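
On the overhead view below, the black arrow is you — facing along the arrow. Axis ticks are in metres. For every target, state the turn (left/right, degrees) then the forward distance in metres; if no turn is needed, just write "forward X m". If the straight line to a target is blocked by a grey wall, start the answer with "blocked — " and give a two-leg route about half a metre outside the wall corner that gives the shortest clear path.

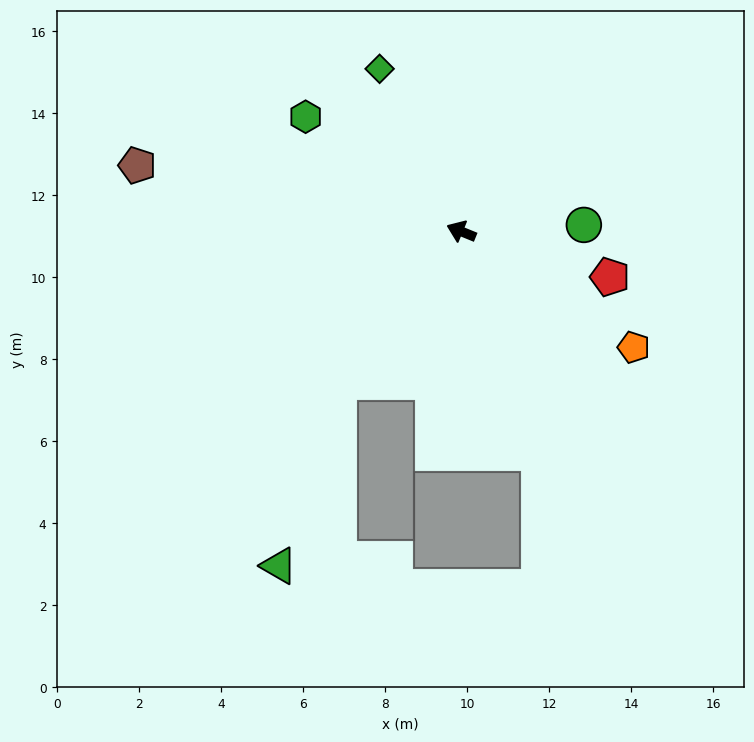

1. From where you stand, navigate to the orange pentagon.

turn left 168°, forward 5.1 m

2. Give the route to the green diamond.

turn right 41°, forward 4.4 m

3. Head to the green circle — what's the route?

turn right 155°, forward 3.0 m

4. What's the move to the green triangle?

blocked — turn left 73°, forward 4.7 m, then turn left 21°, forward 4.7 m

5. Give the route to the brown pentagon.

turn left 11°, forward 8.1 m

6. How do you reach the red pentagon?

turn right 175°, forward 3.8 m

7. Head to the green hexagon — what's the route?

turn right 14°, forward 4.7 m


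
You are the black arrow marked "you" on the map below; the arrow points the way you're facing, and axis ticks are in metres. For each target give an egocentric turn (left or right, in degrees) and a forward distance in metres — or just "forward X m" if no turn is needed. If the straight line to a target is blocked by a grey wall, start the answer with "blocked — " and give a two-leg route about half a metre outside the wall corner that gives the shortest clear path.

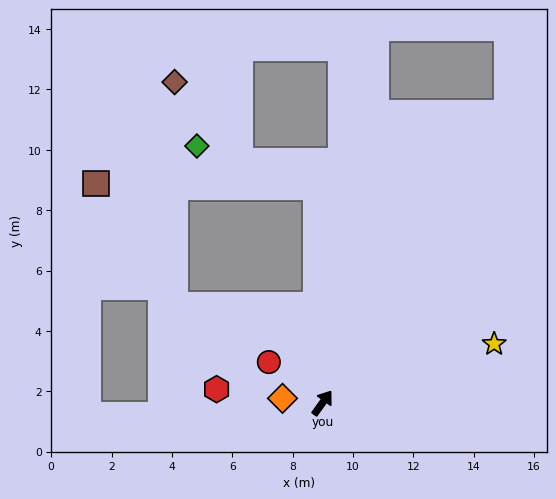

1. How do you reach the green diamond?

blocked — turn left 38°, forward 7.1 m, then turn left 68°, forward 4.2 m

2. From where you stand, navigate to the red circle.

turn left 88°, forward 2.2 m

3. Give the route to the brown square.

blocked — turn left 38°, forward 7.1 m, then turn left 87°, forward 7.3 m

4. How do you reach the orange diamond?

turn left 119°, forward 1.3 m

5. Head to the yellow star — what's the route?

turn right 35°, forward 6.0 m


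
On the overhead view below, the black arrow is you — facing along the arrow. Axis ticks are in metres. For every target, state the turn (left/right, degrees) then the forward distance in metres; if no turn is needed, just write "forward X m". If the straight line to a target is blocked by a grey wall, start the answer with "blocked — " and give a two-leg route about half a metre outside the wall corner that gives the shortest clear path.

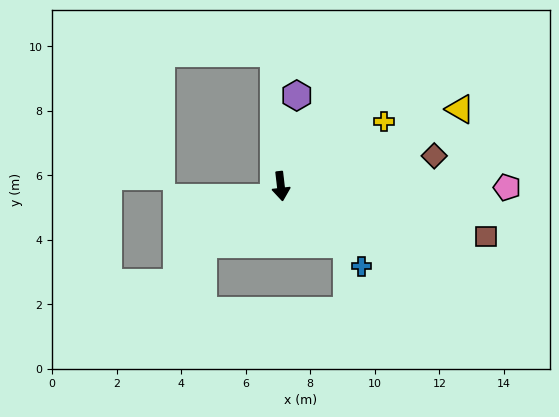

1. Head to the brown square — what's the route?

turn left 70°, forward 6.5 m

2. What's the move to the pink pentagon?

turn left 83°, forward 7.0 m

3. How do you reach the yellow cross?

turn left 115°, forward 3.8 m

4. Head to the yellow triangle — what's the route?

turn left 107°, forward 6.0 m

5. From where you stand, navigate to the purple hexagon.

turn left 163°, forward 2.9 m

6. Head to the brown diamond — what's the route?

turn left 95°, forward 4.8 m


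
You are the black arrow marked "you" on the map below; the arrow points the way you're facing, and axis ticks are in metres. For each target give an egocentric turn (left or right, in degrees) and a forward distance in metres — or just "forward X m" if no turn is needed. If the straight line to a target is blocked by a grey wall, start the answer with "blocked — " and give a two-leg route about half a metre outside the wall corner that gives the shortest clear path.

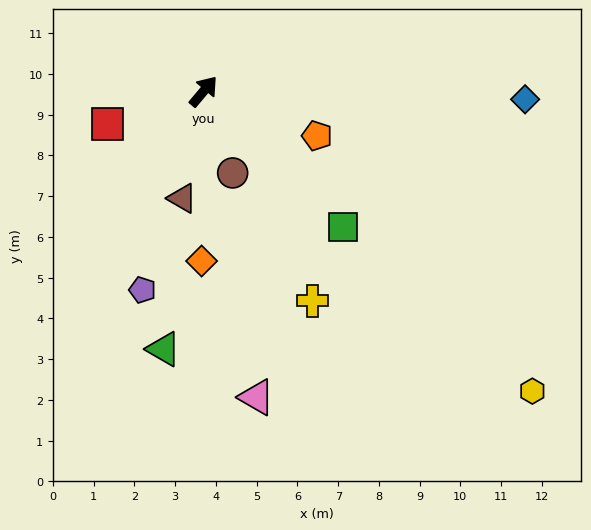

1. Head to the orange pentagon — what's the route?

turn right 71°, forward 3.0 m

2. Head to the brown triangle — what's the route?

turn right 151°, forward 2.7 m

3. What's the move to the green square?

turn right 94°, forward 4.8 m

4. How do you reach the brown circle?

turn right 120°, forward 2.1 m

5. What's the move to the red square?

turn left 149°, forward 2.5 m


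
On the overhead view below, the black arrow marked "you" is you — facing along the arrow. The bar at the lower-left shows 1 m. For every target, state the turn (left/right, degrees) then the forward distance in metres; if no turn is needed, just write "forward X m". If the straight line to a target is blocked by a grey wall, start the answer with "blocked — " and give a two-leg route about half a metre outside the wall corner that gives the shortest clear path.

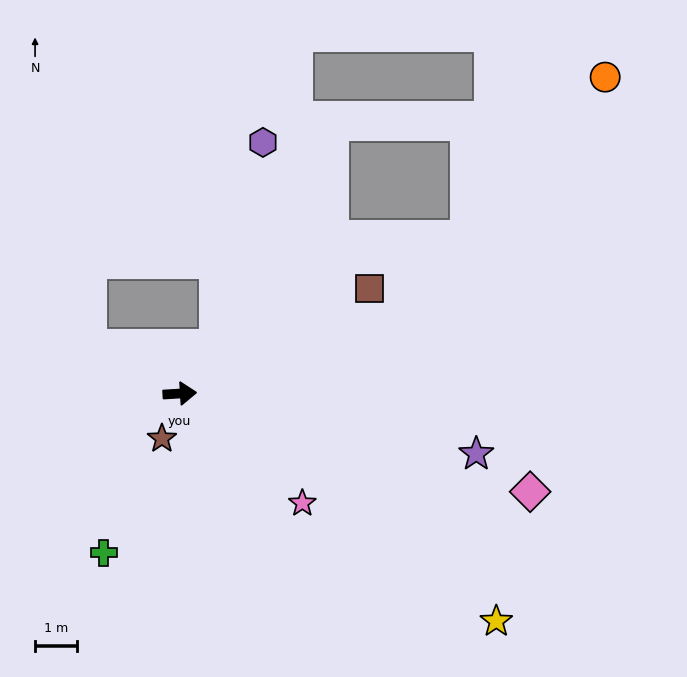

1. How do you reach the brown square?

turn left 26°, forward 5.2 m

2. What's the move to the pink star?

turn right 45°, forward 4.0 m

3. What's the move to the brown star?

turn right 115°, forward 1.2 m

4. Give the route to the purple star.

turn right 15°, forward 7.3 m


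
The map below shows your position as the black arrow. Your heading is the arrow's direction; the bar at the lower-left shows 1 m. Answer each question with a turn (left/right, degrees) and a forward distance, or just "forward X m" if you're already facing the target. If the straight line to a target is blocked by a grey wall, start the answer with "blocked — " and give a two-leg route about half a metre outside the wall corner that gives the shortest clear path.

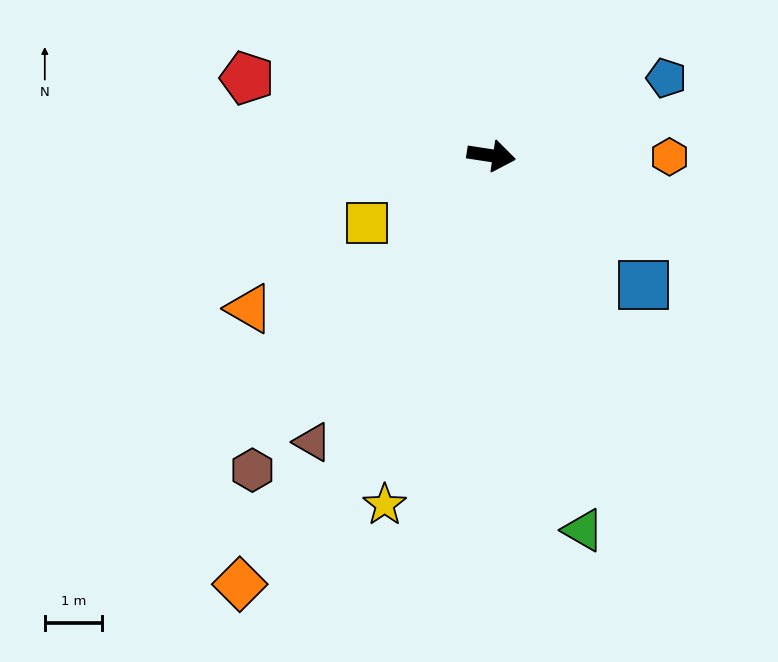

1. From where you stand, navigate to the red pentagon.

turn left 171°, forward 4.5 m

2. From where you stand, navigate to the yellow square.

turn right 143°, forward 2.5 m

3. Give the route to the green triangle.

turn right 68°, forward 6.7 m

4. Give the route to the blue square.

turn right 32°, forward 3.5 m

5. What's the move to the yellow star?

turn right 98°, forward 6.4 m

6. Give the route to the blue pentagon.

turn left 33°, forward 3.3 m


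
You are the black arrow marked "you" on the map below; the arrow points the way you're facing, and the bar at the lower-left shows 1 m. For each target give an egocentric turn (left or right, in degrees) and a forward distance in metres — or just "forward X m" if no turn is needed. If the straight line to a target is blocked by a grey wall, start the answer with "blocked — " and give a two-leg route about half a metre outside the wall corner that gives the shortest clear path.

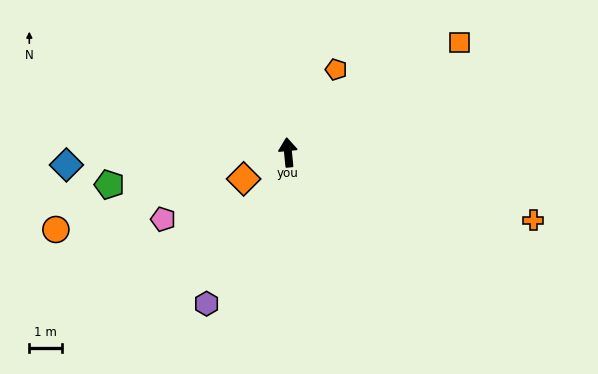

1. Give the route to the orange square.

turn right 63°, forward 6.2 m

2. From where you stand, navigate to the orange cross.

turn right 111°, forward 7.7 m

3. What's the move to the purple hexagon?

turn left 146°, forward 5.2 m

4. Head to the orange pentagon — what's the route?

turn right 36°, forward 2.9 m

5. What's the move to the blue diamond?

turn left 88°, forward 6.7 m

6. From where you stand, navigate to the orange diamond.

turn left 115°, forward 1.6 m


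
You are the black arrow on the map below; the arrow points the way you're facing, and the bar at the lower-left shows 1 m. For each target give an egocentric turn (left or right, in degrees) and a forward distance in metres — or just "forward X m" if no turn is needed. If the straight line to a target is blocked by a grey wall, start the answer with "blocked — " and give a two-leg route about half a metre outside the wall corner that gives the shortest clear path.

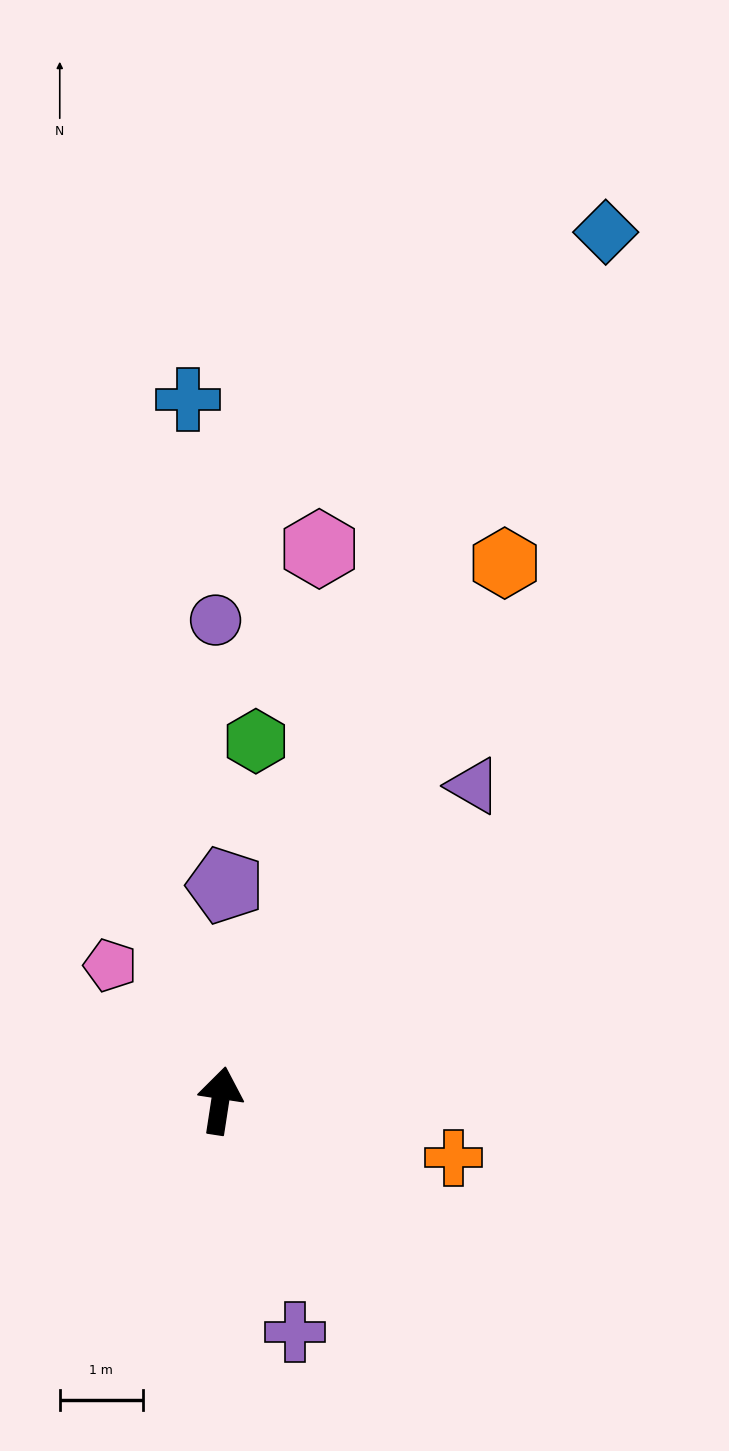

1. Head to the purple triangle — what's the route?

turn right 30°, forward 4.9 m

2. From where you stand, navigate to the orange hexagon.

turn right 19°, forward 7.3 m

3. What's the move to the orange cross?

turn right 95°, forward 2.9 m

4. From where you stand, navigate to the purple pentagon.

turn left 7°, forward 2.6 m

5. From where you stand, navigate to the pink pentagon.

turn left 48°, forward 2.1 m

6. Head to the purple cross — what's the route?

turn right 153°, forward 2.9 m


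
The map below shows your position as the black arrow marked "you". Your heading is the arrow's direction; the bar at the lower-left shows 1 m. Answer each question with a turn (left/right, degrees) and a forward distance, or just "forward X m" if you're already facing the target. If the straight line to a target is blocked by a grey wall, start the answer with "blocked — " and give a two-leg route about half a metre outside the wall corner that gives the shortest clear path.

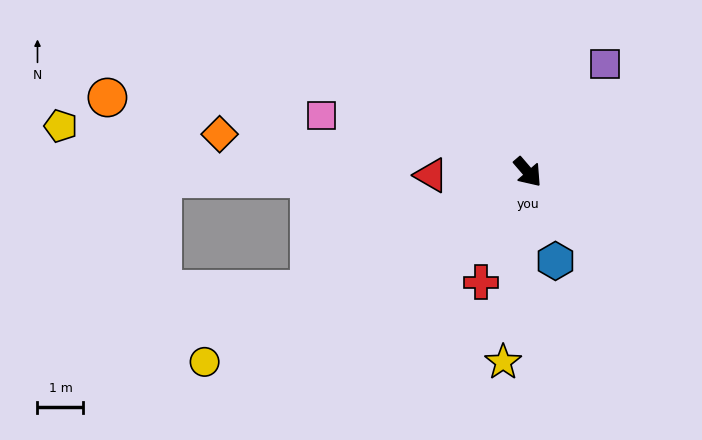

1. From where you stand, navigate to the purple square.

turn left 104°, forward 2.9 m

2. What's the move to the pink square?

turn right 146°, forward 4.7 m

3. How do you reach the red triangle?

turn right 129°, forward 2.1 m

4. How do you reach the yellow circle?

turn right 100°, forward 8.2 m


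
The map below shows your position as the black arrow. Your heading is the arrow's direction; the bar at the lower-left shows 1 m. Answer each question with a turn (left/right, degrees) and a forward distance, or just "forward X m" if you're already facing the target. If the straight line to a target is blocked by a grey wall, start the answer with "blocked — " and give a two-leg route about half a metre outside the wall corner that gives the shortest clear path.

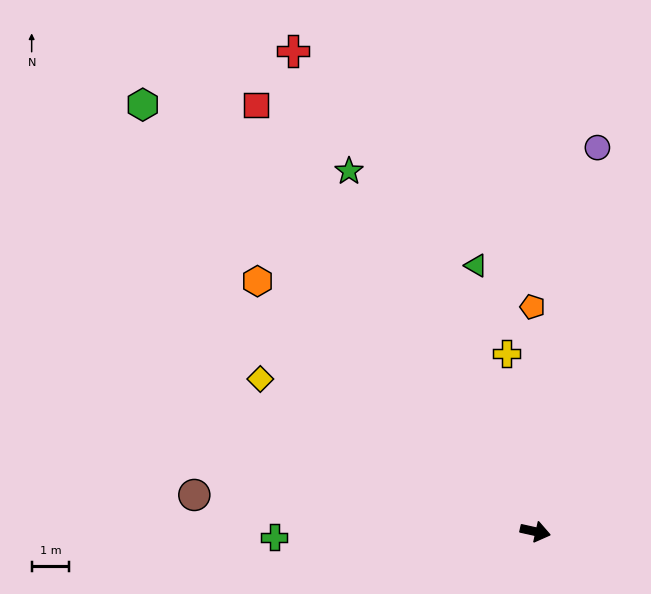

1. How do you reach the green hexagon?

turn left 145°, forward 15.4 m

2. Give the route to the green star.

turn left 130°, forward 10.7 m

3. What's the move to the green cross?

turn right 166°, forward 6.9 m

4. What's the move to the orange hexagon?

turn left 151°, forward 9.9 m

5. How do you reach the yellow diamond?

turn left 164°, forward 8.3 m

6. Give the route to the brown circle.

turn right 174°, forward 9.1 m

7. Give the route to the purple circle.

turn left 93°, forward 10.3 m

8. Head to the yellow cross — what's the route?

turn left 112°, forward 4.8 m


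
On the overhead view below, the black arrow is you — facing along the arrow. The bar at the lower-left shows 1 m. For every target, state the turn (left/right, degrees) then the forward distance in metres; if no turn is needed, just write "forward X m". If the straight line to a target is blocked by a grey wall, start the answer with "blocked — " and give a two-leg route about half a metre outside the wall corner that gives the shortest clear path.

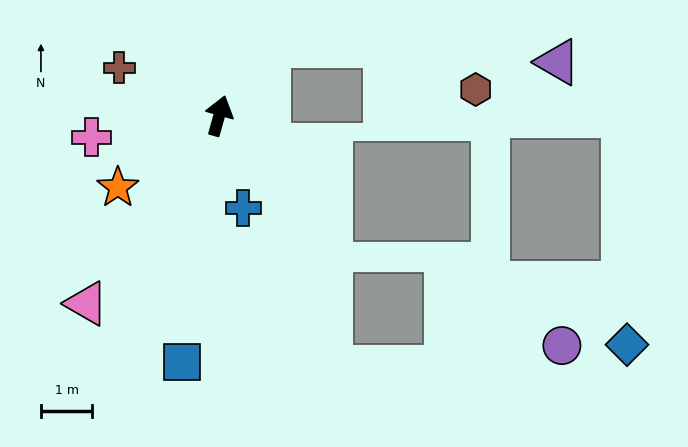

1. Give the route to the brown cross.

turn left 80°, forward 2.2 m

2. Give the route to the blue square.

turn right 173°, forward 4.8 m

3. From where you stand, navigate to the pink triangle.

turn left 160°, forward 4.5 m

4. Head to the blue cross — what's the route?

turn right 150°, forward 1.9 m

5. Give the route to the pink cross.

turn left 115°, forward 2.5 m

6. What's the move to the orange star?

turn left 141°, forward 2.4 m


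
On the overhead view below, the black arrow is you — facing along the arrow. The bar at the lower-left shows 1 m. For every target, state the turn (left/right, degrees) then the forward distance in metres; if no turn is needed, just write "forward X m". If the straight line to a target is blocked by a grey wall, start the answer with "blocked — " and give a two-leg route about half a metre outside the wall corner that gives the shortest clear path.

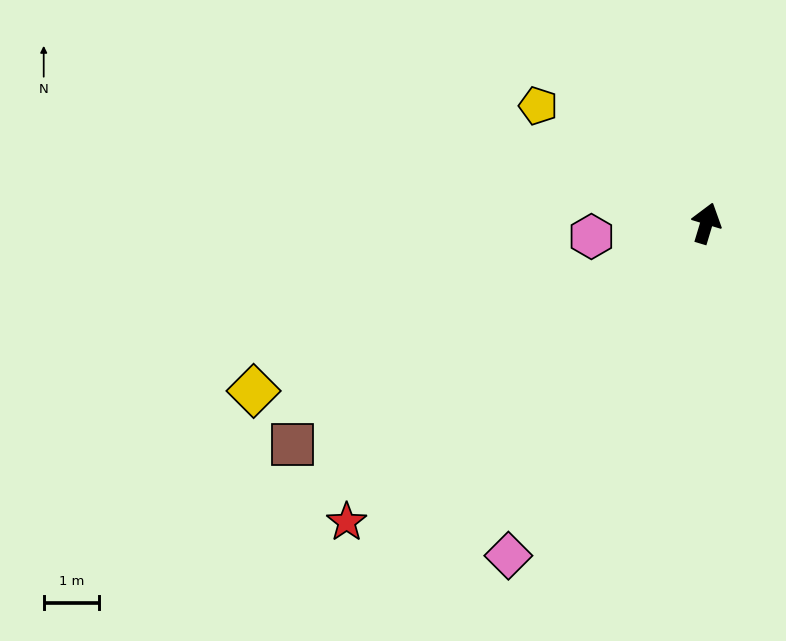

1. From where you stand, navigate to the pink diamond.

turn left 166°, forward 7.0 m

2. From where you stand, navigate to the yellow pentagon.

turn left 72°, forward 3.7 m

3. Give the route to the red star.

turn left 146°, forward 8.5 m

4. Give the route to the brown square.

turn left 135°, forward 8.5 m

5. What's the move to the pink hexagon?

turn left 113°, forward 2.1 m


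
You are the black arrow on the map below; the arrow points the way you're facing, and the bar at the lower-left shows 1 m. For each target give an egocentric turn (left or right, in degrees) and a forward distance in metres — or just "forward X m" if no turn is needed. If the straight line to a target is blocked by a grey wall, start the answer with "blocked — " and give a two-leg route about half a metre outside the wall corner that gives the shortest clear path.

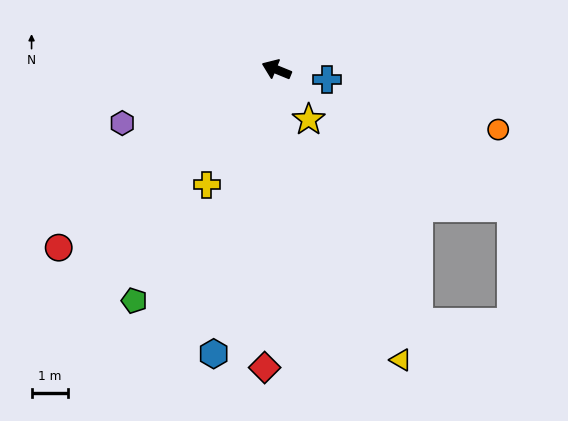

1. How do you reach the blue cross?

turn right 169°, forward 1.4 m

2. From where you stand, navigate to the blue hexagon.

turn left 100°, forward 8.0 m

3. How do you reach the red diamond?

turn left 110°, forward 8.2 m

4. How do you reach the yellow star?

turn left 145°, forward 1.6 m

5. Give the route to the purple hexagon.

turn left 41°, forward 4.5 m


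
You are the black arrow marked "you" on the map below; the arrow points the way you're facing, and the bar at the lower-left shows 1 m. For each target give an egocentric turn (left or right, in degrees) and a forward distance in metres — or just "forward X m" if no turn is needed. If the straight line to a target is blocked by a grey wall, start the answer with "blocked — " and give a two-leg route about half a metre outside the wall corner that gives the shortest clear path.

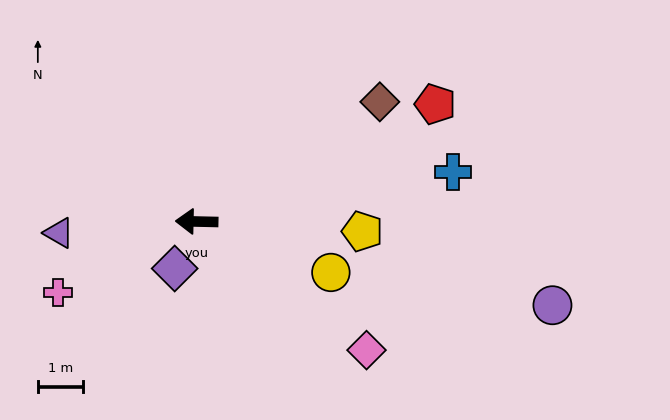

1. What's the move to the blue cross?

turn right 168°, forward 5.7 m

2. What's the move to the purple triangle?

turn left 6°, forward 3.0 m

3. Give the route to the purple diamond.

turn left 66°, forward 1.1 m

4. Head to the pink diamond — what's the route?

turn left 144°, forward 4.7 m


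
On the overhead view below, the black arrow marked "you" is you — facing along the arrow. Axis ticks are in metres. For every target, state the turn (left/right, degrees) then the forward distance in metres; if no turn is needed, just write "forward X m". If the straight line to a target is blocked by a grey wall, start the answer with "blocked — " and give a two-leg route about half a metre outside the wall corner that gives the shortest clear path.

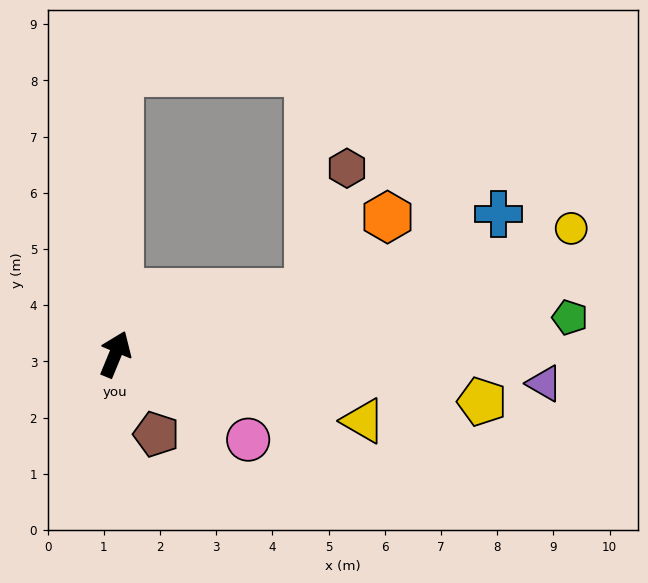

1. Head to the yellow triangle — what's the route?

turn right 83°, forward 4.6 m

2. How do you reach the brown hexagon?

blocked — turn right 50°, forward 3.6 m, then turn left 55°, forward 2.3 m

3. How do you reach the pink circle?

turn right 100°, forward 2.8 m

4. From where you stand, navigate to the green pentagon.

turn right 63°, forward 8.1 m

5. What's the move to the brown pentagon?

turn right 131°, forward 1.6 m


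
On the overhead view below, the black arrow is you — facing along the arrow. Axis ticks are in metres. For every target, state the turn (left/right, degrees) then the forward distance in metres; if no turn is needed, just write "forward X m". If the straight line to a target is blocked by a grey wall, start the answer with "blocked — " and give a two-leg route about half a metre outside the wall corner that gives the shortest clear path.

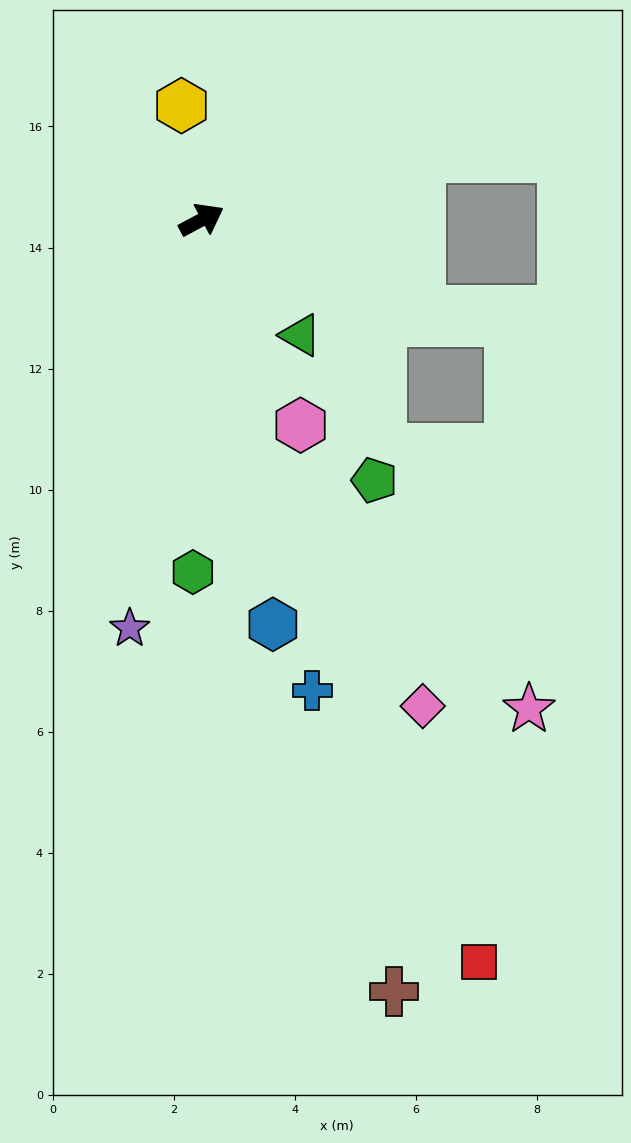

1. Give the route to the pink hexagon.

turn right 92°, forward 3.8 m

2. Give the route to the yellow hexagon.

turn left 72°, forward 1.9 m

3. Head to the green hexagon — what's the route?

turn right 120°, forward 5.8 m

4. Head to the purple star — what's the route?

turn right 128°, forward 6.9 m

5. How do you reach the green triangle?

turn right 78°, forward 2.5 m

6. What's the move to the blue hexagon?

turn right 108°, forward 6.8 m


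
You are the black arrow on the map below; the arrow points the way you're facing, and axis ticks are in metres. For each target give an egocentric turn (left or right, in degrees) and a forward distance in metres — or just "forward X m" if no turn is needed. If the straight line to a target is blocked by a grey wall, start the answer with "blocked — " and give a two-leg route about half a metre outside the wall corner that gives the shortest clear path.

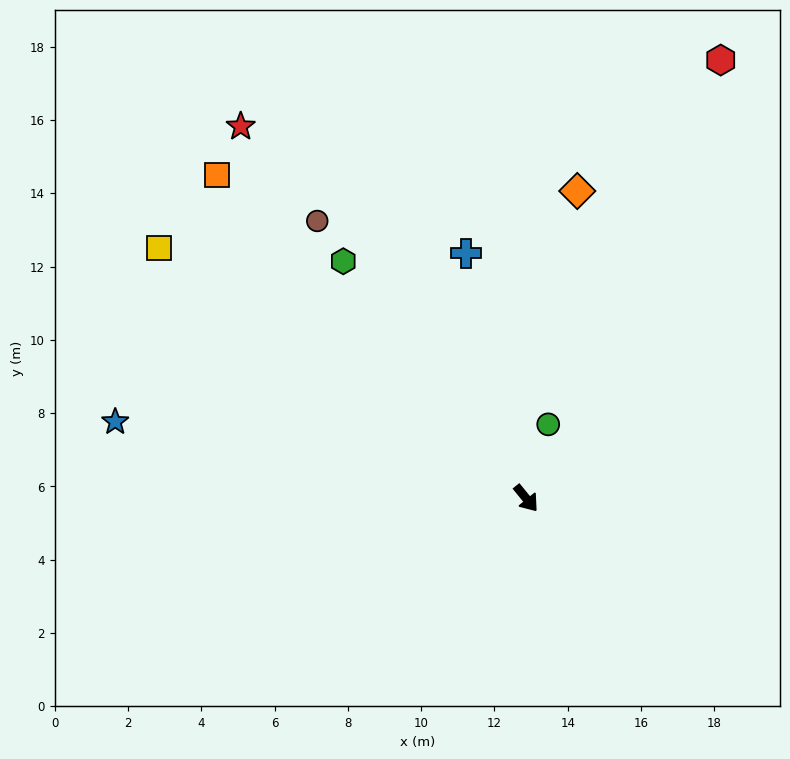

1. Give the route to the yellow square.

turn right 163°, forward 12.1 m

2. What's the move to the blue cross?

turn left 155°, forward 6.9 m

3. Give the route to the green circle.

turn left 124°, forward 2.1 m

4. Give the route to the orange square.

turn right 175°, forward 12.2 m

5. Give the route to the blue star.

turn right 140°, forward 11.4 m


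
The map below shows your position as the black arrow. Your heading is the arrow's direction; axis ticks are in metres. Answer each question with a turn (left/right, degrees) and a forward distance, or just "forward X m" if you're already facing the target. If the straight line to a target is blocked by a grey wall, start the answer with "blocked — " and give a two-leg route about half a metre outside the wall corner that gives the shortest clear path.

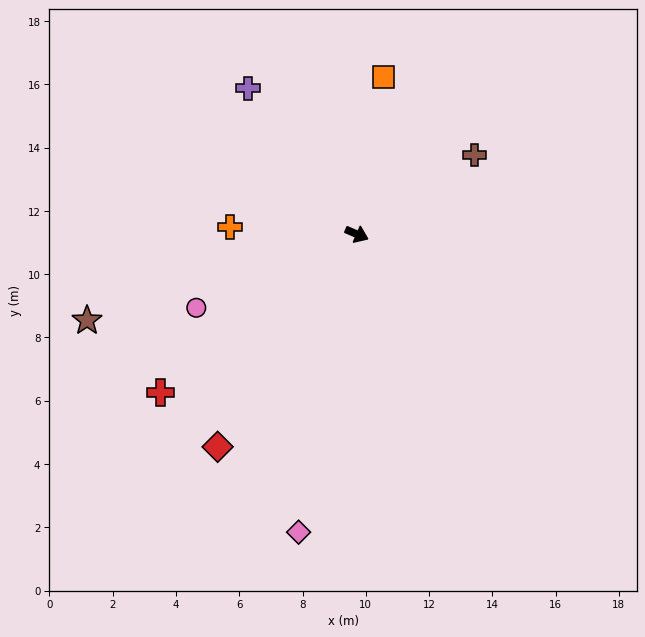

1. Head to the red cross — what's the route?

turn right 118°, forward 8.0 m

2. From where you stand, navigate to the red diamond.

turn right 100°, forward 8.0 m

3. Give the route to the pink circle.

turn right 132°, forward 5.6 m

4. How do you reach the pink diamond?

turn right 78°, forward 9.6 m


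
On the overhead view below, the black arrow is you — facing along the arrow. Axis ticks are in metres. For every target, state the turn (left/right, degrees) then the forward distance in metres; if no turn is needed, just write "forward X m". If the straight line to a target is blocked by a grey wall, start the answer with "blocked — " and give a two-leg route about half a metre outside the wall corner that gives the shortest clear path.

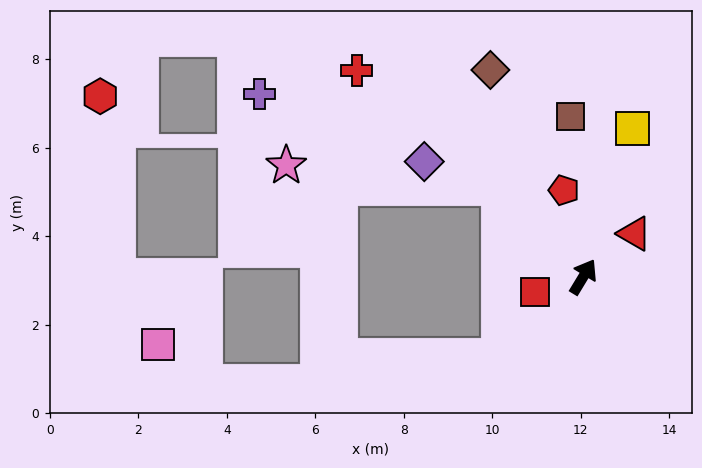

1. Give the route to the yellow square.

turn left 13°, forward 3.5 m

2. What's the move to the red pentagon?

turn left 44°, forward 2.0 m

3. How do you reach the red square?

turn left 139°, forward 1.2 m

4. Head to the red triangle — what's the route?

turn right 19°, forward 1.5 m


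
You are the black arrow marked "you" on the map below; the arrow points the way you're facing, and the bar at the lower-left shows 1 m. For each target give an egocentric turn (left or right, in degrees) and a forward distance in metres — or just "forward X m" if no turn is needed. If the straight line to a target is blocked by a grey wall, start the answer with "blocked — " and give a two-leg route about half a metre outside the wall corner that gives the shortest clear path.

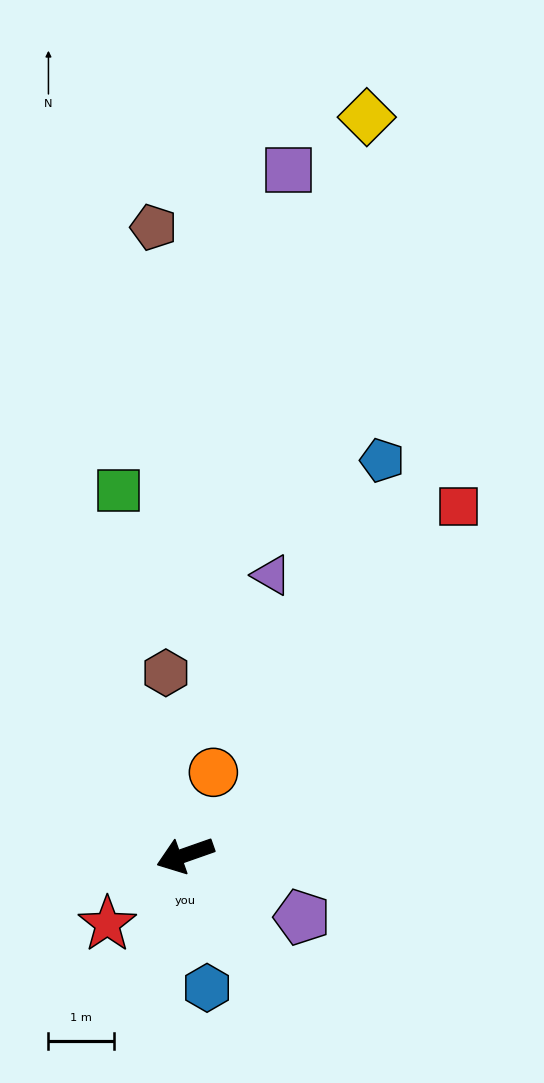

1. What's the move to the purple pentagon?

turn left 133°, forward 2.0 m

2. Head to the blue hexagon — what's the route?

turn left 80°, forward 2.1 m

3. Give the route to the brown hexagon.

turn right 103°, forward 2.8 m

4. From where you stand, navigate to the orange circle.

turn right 128°, forward 1.3 m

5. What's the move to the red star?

turn left 22°, forward 1.6 m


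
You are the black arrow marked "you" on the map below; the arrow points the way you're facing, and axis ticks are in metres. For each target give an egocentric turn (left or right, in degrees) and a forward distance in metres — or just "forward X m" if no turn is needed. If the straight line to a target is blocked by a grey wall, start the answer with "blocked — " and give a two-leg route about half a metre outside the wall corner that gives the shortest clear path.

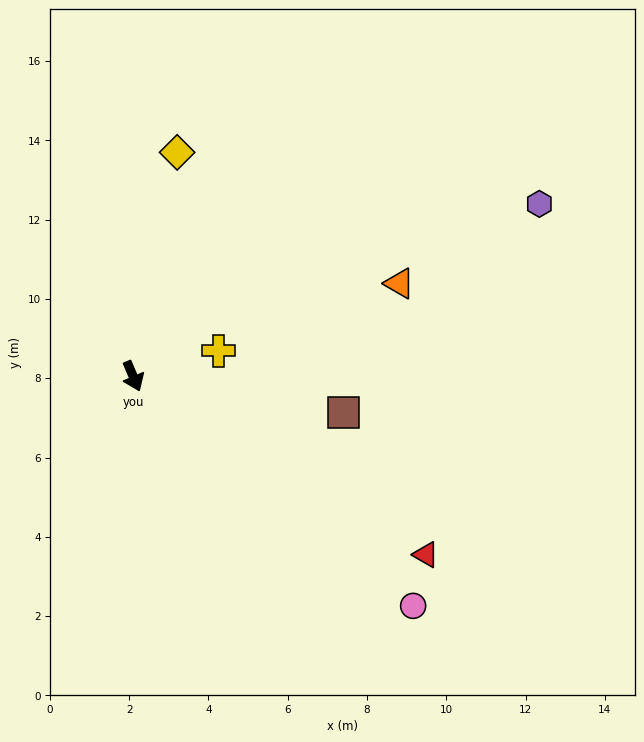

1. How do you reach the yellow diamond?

turn left 146°, forward 5.8 m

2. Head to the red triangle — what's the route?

turn left 36°, forward 8.6 m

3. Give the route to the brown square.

turn left 57°, forward 5.4 m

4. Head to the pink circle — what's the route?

turn left 28°, forward 9.1 m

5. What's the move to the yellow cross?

turn left 83°, forward 2.2 m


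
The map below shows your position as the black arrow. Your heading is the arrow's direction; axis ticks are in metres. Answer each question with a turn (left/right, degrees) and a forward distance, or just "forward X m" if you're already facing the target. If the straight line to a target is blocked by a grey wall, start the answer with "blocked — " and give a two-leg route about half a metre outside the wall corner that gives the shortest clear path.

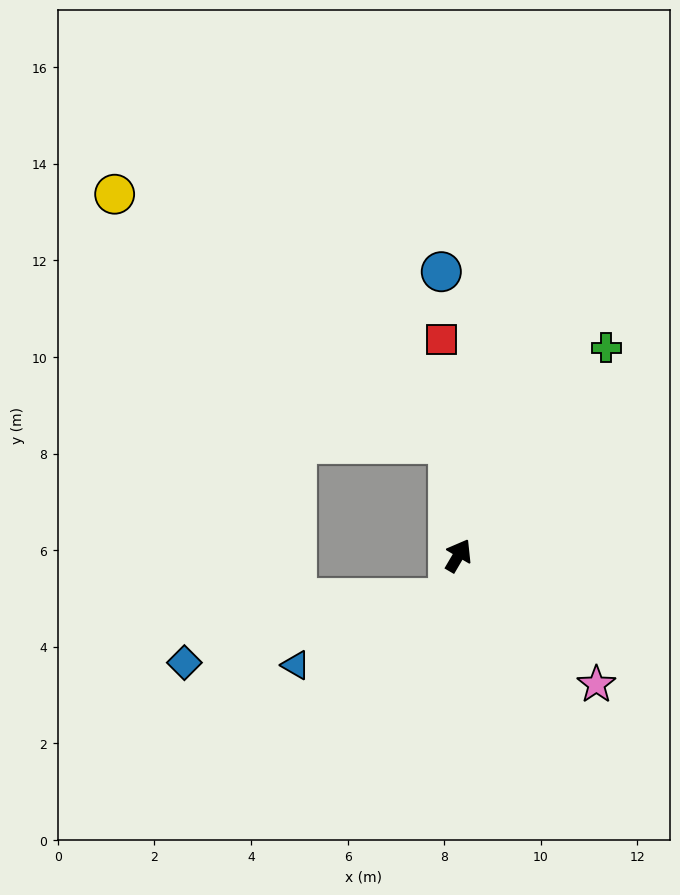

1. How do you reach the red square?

turn left 35°, forward 4.5 m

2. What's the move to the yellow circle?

blocked — turn left 36°, forward 2.3 m, then turn left 48°, forward 8.6 m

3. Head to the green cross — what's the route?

turn right 5°, forward 5.3 m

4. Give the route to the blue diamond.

blocked — turn right 163°, forward 0.9 m, then turn right 63°, forward 5.6 m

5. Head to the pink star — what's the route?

turn right 103°, forward 3.9 m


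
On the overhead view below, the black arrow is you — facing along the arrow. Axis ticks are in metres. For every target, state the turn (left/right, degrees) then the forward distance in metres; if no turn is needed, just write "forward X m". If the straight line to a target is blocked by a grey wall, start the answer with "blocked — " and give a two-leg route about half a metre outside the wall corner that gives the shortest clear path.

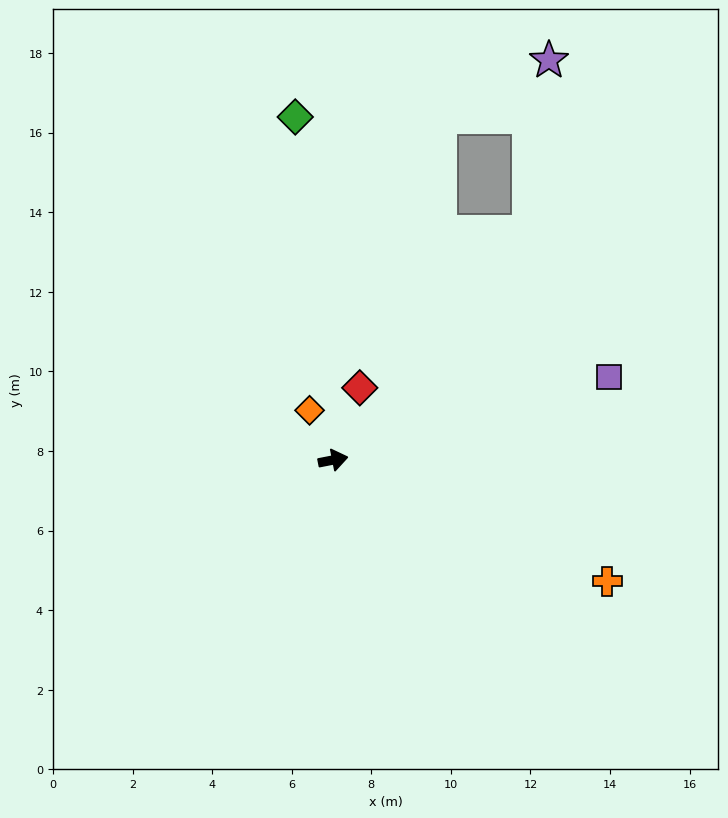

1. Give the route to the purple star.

blocked — turn left 38°, forward 7.6 m, then turn left 34°, forward 4.3 m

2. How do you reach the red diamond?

turn left 59°, forward 1.9 m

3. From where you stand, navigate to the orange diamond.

turn left 104°, forward 1.4 m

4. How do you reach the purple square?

turn left 6°, forward 7.2 m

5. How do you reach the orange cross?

turn right 35°, forward 7.5 m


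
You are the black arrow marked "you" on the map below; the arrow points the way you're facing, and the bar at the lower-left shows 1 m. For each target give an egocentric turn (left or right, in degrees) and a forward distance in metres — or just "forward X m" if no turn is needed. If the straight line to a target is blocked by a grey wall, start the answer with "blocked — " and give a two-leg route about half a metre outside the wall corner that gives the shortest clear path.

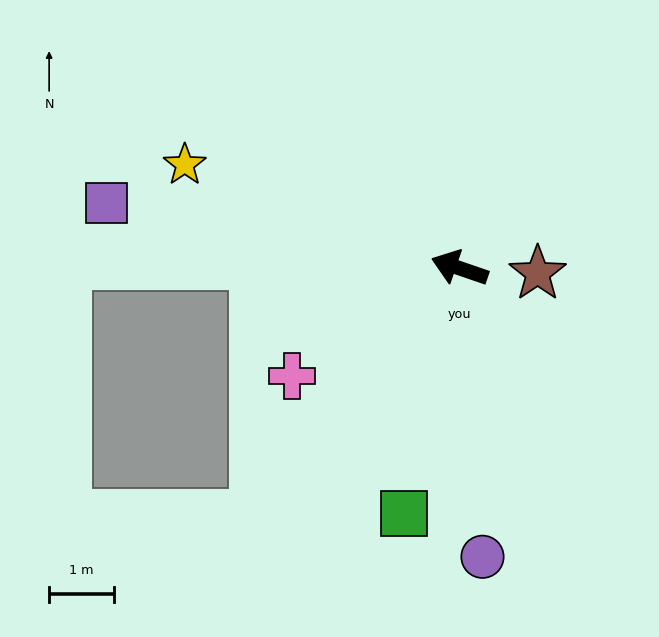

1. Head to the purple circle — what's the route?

turn left 113°, forward 4.5 m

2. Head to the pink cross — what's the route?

turn left 52°, forward 3.1 m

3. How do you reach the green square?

turn left 96°, forward 3.9 m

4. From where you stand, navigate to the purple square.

turn left 8°, forward 5.5 m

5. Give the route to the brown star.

turn right 165°, forward 1.2 m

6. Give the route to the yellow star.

forward 4.5 m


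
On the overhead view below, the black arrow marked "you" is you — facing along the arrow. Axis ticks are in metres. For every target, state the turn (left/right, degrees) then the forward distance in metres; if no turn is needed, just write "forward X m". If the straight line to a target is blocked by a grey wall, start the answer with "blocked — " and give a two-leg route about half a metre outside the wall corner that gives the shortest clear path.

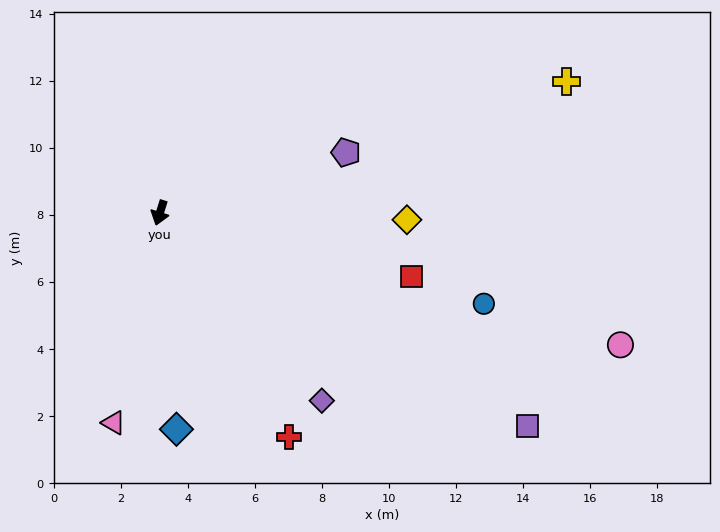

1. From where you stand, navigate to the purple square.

turn left 77°, forward 12.7 m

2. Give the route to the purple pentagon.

turn left 125°, forward 5.8 m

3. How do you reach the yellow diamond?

turn left 106°, forward 7.4 m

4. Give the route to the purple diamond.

turn left 58°, forward 7.4 m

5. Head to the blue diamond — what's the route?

turn left 22°, forward 6.5 m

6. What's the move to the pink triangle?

turn left 5°, forward 6.4 m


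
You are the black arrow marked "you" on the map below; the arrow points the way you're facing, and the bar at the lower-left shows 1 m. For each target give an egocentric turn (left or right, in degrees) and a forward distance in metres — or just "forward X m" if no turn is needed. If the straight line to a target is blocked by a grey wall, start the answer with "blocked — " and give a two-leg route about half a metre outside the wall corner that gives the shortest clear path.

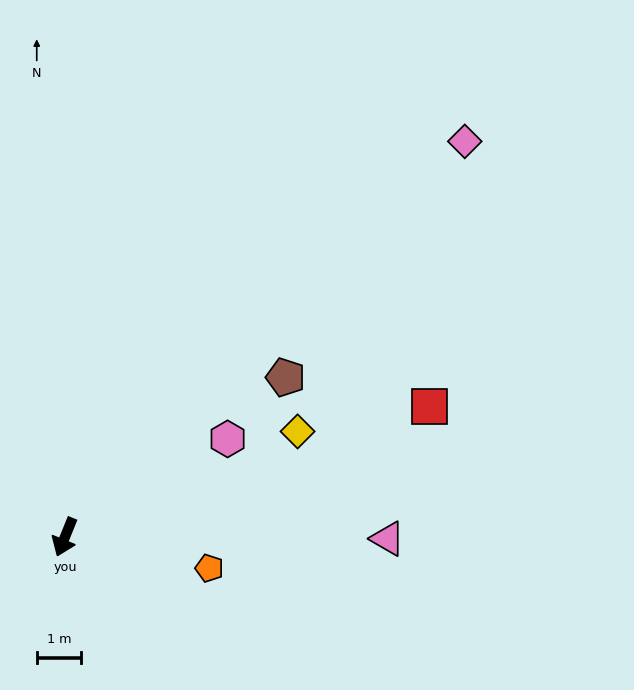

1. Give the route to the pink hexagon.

turn left 143°, forward 4.3 m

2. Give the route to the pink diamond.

turn left 157°, forward 12.7 m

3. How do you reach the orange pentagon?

turn left 100°, forward 3.3 m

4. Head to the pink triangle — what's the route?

turn left 112°, forward 7.3 m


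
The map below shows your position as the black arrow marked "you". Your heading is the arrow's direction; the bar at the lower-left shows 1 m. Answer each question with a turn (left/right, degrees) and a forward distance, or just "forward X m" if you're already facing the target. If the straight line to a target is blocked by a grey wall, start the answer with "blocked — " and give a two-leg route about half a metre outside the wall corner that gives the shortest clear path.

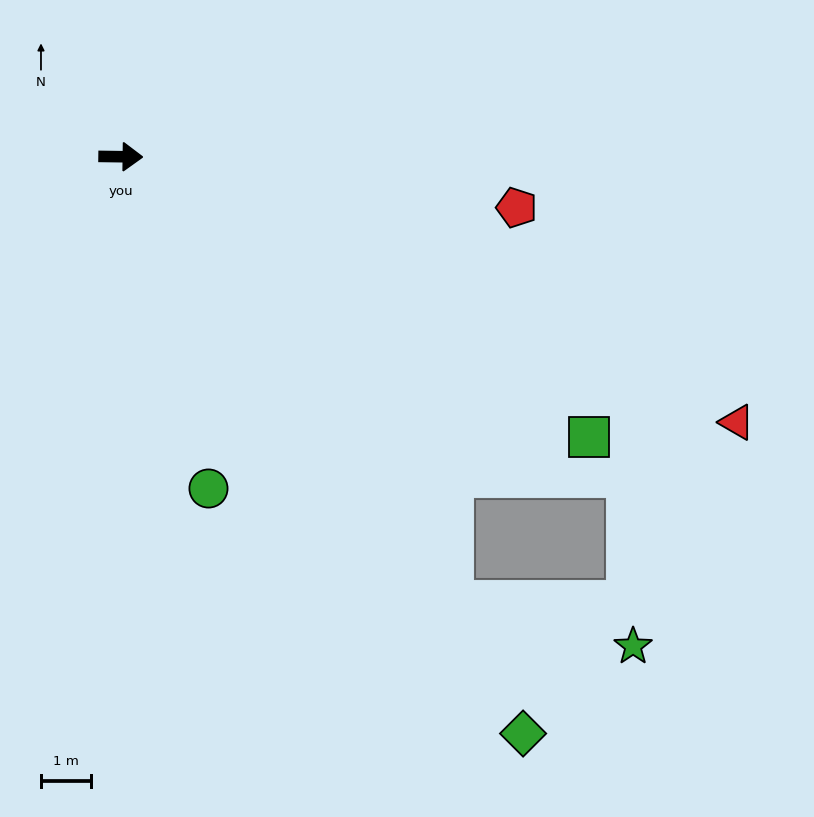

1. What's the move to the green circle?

turn right 74°, forward 6.8 m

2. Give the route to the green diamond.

turn right 54°, forward 13.9 m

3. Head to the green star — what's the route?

blocked — turn right 53°, forward 11.0 m, then turn left 40°, forward 3.7 m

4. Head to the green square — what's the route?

turn right 30°, forward 10.8 m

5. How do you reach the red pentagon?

turn right 7°, forward 7.9 m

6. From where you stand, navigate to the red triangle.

turn right 23°, forward 13.3 m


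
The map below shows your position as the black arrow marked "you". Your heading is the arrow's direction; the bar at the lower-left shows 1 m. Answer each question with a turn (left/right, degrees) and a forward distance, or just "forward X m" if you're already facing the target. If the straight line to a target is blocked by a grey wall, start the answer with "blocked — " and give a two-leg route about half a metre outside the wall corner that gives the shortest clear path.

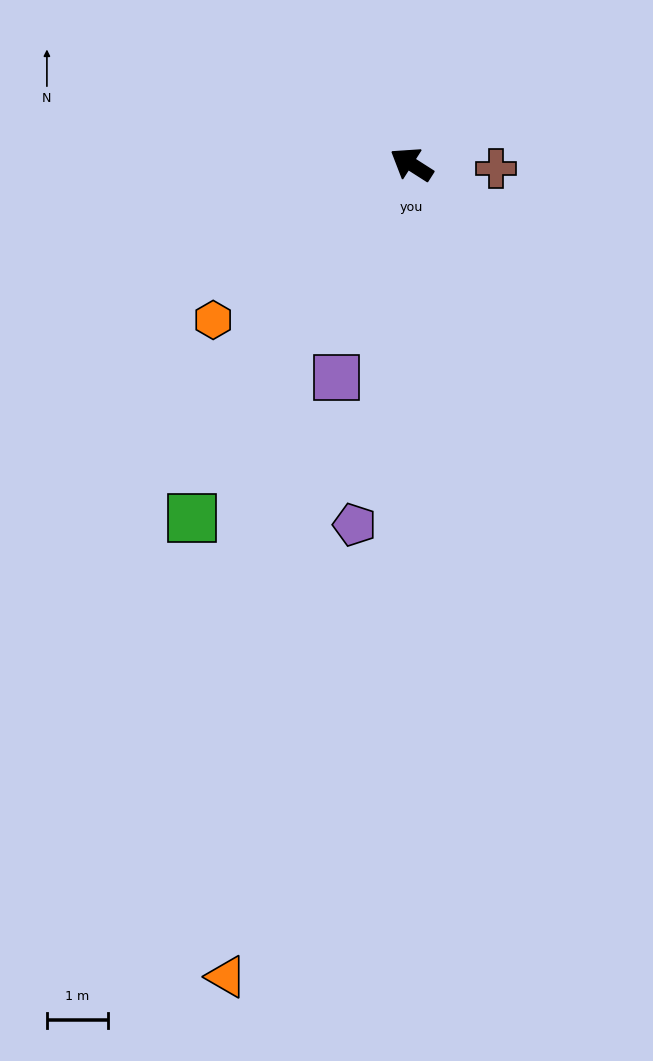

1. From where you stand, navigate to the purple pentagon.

turn left 114°, forward 5.9 m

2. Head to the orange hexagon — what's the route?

turn left 71°, forward 4.1 m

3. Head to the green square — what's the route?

turn left 91°, forward 6.8 m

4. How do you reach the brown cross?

turn right 150°, forward 1.4 m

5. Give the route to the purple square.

turn left 103°, forward 3.7 m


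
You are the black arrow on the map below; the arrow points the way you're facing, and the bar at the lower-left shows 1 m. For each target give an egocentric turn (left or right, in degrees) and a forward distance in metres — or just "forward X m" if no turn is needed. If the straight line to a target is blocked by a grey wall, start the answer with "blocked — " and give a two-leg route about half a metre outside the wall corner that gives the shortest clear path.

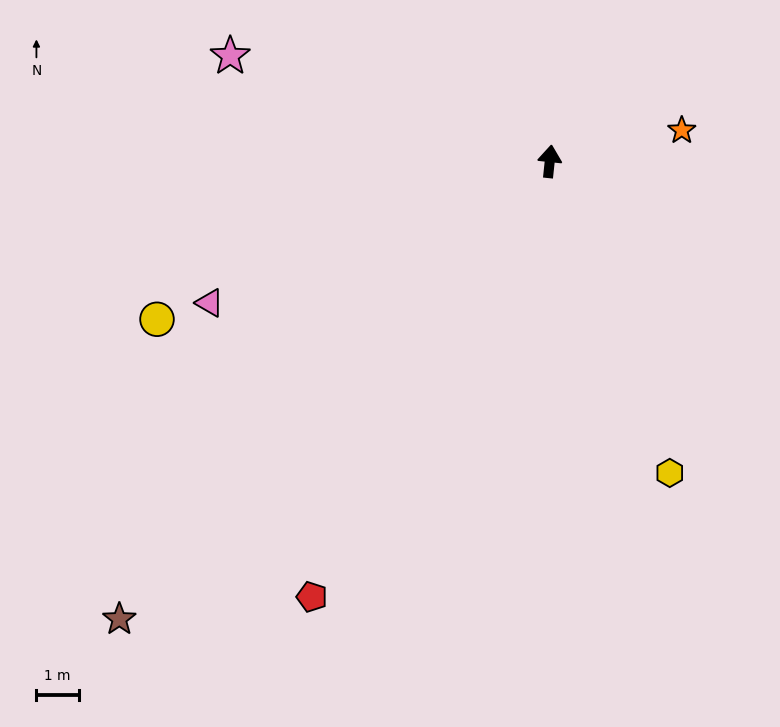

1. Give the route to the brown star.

turn left 143°, forward 14.8 m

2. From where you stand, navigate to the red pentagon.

turn left 157°, forward 11.7 m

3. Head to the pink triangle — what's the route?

turn left 119°, forward 8.7 m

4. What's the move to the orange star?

turn right 71°, forward 3.2 m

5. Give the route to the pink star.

turn left 78°, forward 7.9 m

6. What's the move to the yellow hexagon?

turn right 153°, forward 7.9 m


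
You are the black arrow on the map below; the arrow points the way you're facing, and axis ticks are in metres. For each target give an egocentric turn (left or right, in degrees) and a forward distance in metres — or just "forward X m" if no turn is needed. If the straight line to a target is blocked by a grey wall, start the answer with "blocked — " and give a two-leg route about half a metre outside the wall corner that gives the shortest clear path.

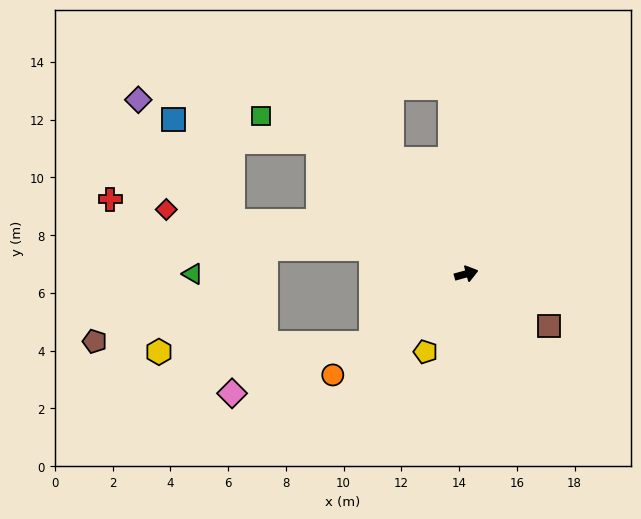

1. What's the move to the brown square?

turn right 47°, forward 3.4 m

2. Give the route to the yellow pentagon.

turn right 133°, forward 3.0 m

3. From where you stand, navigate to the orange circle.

turn right 158°, forward 5.8 m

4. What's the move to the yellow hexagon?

blocked — turn right 160°, forward 4.1 m, then turn right 33°, forward 7.3 m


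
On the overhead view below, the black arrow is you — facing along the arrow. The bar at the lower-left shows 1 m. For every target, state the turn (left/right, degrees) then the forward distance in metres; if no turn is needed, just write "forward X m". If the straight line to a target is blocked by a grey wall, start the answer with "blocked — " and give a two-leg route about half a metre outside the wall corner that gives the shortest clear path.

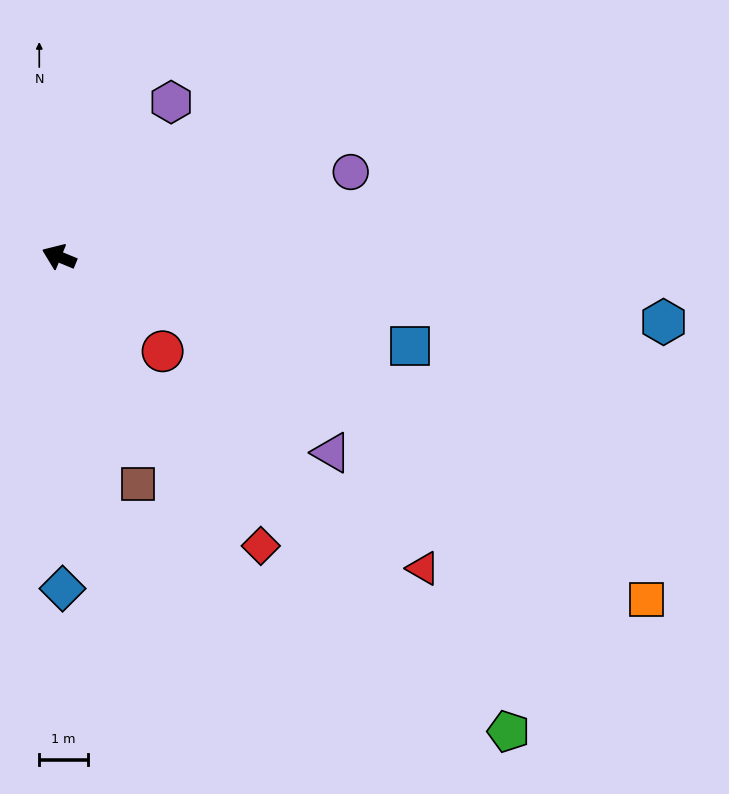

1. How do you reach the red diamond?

turn left 147°, forward 7.3 m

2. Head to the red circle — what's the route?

turn left 160°, forward 2.9 m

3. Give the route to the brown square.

turn left 131°, forward 5.0 m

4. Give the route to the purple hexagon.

turn right 104°, forward 3.9 m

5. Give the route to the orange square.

turn left 172°, forward 14.0 m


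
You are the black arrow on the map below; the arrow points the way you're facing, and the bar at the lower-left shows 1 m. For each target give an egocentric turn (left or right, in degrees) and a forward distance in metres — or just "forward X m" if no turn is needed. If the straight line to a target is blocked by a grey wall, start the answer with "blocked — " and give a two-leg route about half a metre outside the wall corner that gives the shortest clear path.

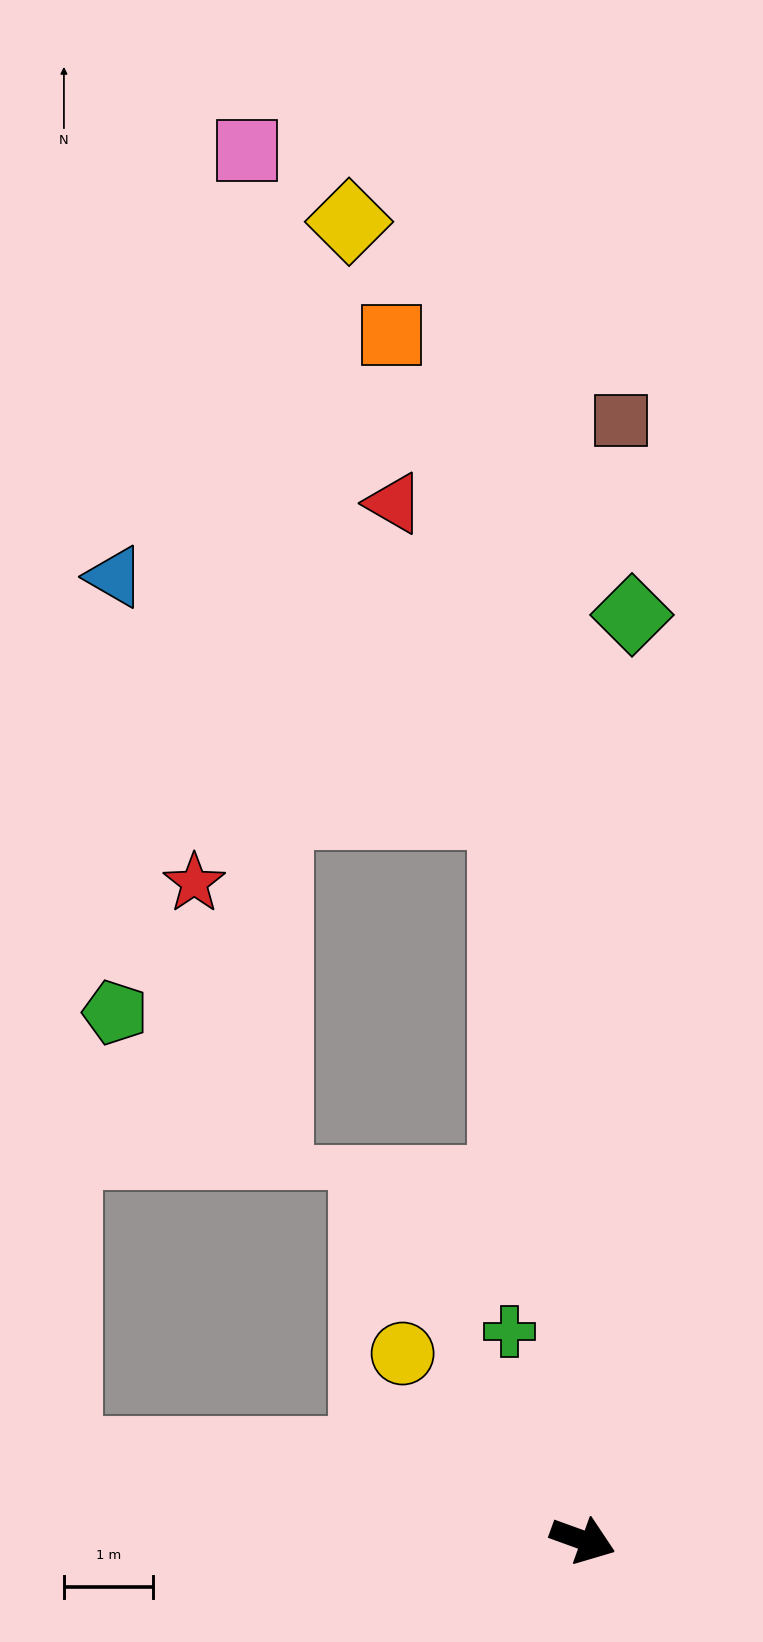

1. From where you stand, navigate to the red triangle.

blocked — turn left 116°, forward 8.2 m, then turn left 14°, forward 3.7 m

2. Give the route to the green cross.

turn left 129°, forward 2.5 m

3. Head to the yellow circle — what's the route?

turn left 154°, forward 2.9 m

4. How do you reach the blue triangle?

blocked — turn left 116°, forward 8.2 m, then turn left 53°, forward 5.1 m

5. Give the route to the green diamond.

turn left 107°, forward 10.4 m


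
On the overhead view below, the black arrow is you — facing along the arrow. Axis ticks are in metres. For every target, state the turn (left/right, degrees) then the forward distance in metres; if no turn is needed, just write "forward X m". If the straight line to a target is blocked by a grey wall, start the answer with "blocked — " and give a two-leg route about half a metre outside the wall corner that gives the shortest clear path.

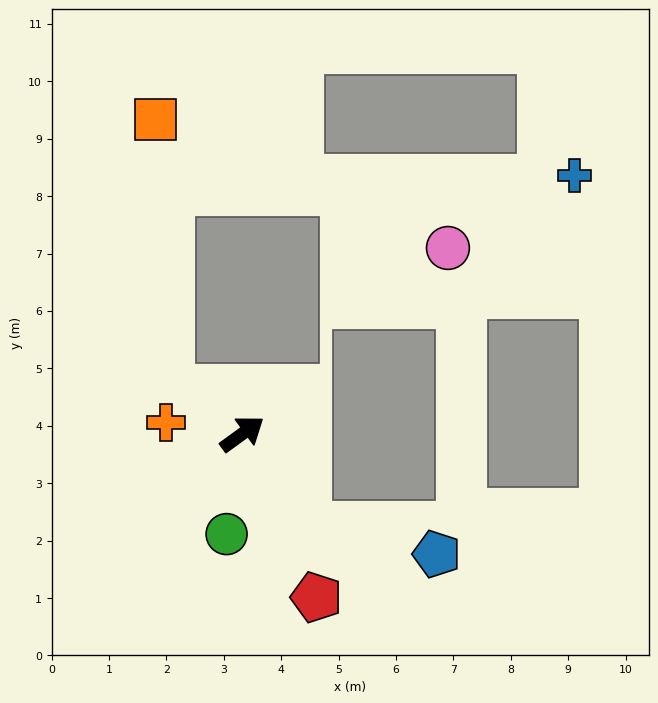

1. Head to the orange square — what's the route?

blocked — turn left 112°, forward 1.5 m, then turn right 55°, forward 4.7 m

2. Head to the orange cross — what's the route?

turn left 135°, forward 1.3 m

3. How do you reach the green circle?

turn right 135°, forward 1.8 m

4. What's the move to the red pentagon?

turn right 102°, forward 3.1 m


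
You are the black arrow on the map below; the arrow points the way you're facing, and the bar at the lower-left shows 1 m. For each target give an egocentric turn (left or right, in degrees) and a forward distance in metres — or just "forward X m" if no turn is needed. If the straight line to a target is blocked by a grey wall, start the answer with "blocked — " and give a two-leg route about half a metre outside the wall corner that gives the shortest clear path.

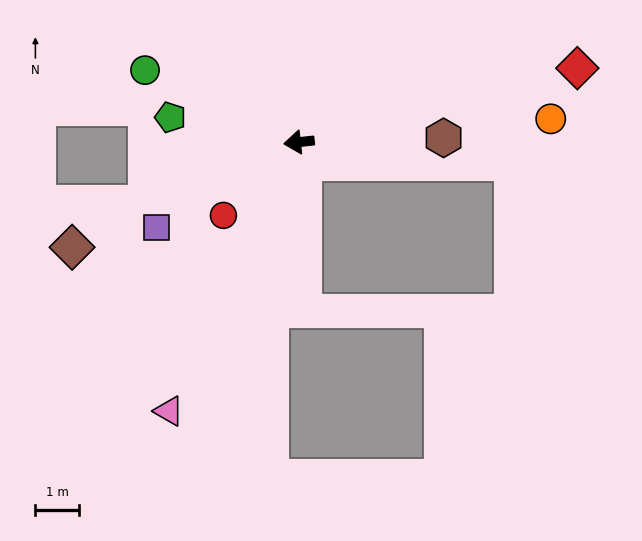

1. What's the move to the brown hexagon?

turn left 175°, forward 3.3 m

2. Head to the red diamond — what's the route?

turn right 171°, forward 6.7 m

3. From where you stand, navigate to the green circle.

turn right 31°, forward 3.9 m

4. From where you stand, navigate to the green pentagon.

turn right 17°, forward 3.0 m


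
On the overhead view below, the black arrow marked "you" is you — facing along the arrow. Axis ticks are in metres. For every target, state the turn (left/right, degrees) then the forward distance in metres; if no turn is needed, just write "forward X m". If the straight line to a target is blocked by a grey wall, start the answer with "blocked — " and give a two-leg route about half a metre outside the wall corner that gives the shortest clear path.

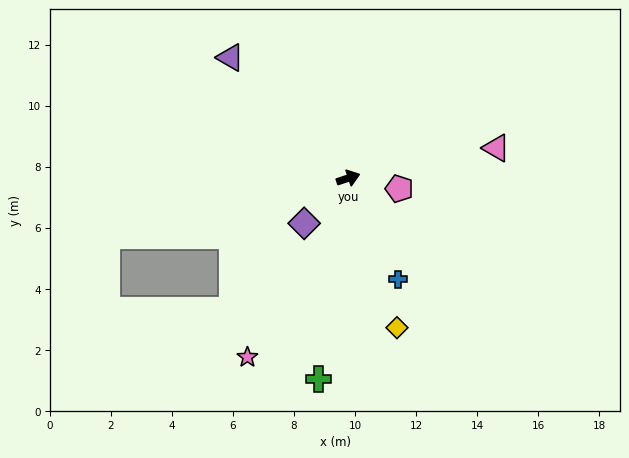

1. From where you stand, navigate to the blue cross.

turn right 82°, forward 3.7 m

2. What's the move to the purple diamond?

turn right 153°, forward 2.1 m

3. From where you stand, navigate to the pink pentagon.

turn right 30°, forward 1.7 m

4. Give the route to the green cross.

turn right 117°, forward 6.7 m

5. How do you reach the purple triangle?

turn left 116°, forward 5.5 m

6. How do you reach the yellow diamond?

turn right 90°, forward 5.2 m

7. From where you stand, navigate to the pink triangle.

turn right 7°, forward 5.0 m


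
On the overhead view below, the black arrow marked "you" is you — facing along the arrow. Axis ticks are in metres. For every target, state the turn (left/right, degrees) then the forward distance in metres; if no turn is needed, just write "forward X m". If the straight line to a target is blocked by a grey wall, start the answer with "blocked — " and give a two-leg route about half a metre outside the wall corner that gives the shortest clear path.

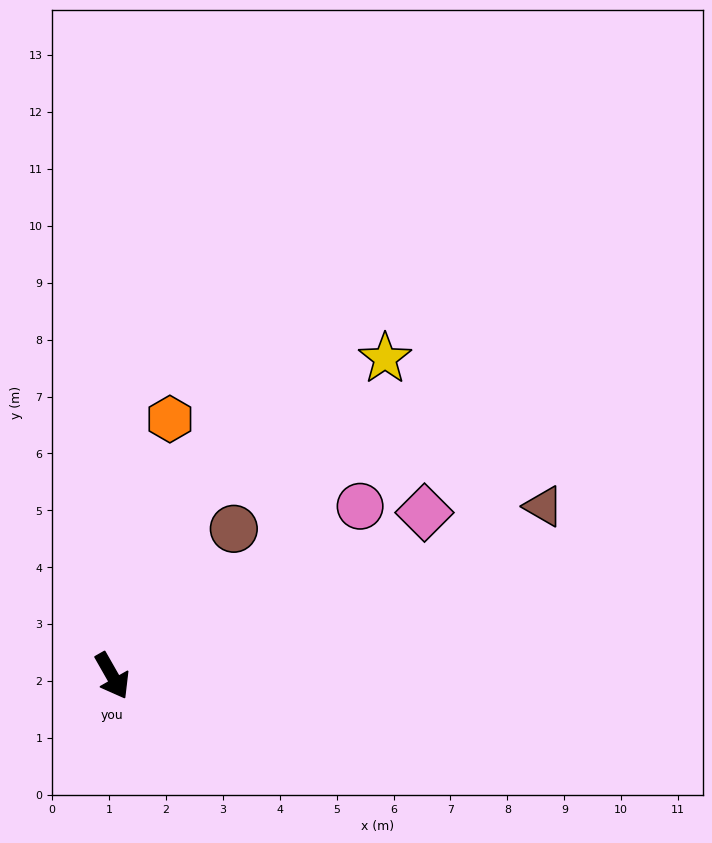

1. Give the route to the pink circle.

turn left 95°, forward 5.3 m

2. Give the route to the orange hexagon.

turn left 138°, forward 4.6 m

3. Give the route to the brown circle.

turn left 111°, forward 3.4 m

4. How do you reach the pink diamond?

turn left 88°, forward 6.2 m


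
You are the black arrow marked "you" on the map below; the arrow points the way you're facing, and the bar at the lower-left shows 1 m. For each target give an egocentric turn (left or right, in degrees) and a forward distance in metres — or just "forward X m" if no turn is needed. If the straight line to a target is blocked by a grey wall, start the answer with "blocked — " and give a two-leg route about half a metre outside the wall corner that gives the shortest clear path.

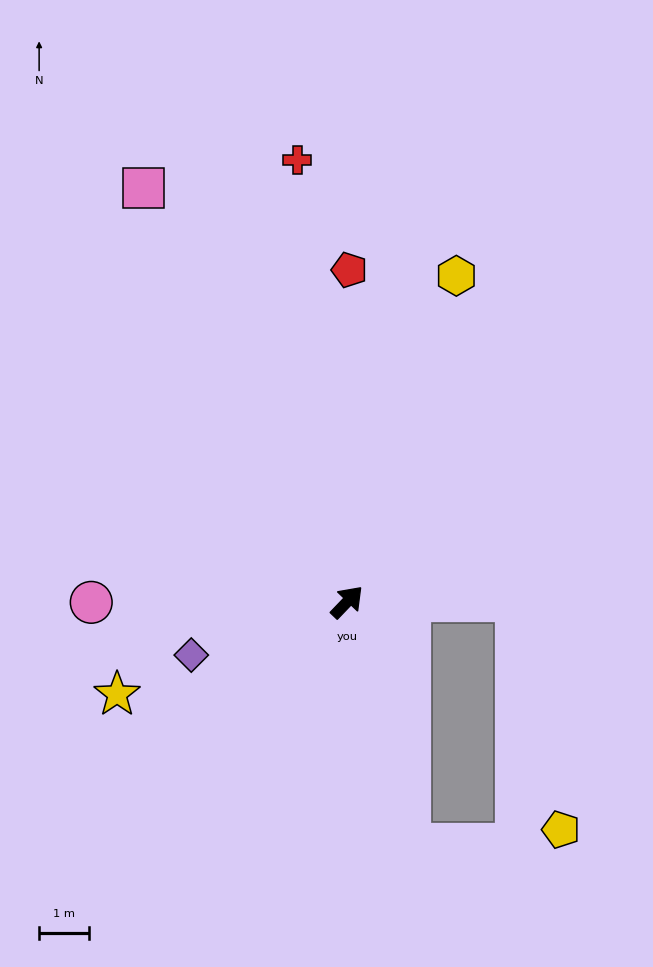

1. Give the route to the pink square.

turn left 70°, forward 9.2 m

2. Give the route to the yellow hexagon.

turn left 25°, forward 6.9 m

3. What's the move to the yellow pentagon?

blocked — turn right 46°, forward 3.4 m, then turn right 79°, forward 4.7 m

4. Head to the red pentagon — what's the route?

turn left 43°, forward 6.6 m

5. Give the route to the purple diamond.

turn left 153°, forward 3.3 m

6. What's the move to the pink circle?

turn left 134°, forward 5.1 m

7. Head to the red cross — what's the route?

turn left 50°, forward 8.9 m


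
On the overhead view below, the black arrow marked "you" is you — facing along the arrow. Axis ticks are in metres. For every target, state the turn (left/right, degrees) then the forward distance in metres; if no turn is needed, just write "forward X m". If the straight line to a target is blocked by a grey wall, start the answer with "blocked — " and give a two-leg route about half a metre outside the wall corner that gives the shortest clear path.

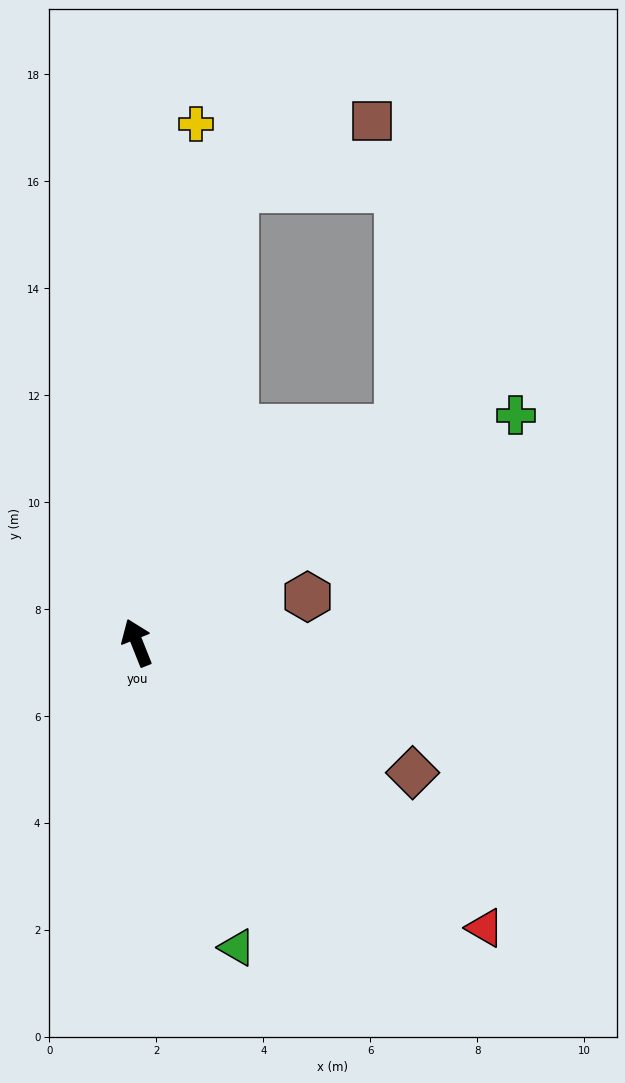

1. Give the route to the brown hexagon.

turn right 97°, forward 3.3 m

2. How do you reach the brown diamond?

turn right 137°, forward 5.7 m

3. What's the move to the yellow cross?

turn right 28°, forward 9.8 m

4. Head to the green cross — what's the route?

turn right 81°, forward 8.3 m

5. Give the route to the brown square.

blocked — turn right 34°, forward 8.7 m, then turn right 51°, forward 2.8 m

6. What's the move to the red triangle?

turn right 151°, forward 8.4 m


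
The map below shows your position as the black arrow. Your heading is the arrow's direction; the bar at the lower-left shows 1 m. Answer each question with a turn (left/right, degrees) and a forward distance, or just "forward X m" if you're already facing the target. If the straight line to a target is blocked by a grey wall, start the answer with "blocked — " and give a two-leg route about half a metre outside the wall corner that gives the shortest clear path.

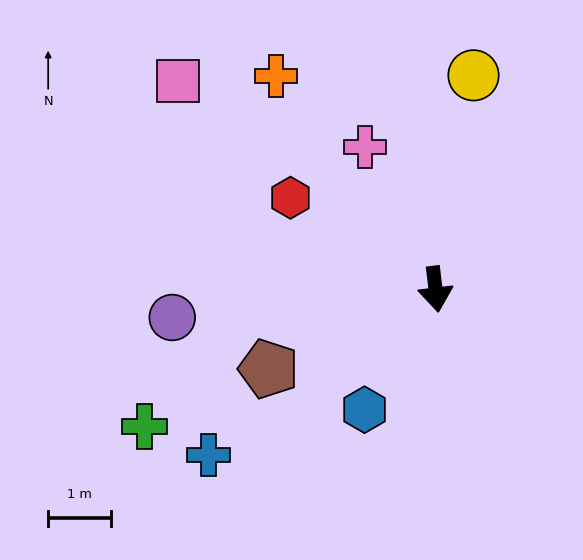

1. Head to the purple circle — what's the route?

turn right 91°, forward 4.2 m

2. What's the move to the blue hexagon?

turn right 37°, forward 2.2 m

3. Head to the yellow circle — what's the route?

turn left 163°, forward 3.4 m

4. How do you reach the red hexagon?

turn right 129°, forward 2.7 m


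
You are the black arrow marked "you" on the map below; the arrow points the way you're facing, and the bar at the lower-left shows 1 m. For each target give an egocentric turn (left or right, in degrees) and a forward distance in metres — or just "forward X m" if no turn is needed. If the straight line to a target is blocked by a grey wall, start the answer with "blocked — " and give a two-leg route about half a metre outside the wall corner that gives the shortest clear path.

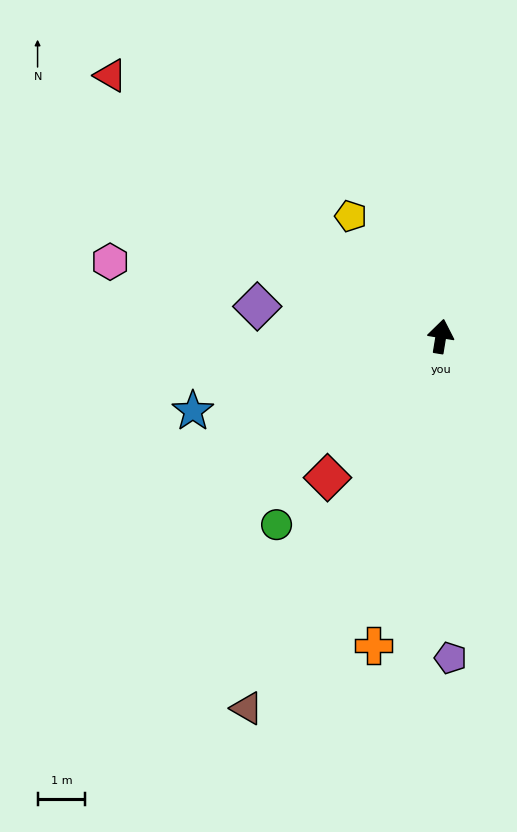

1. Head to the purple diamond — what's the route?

turn left 90°, forward 3.9 m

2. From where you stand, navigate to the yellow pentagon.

turn left 46°, forward 3.1 m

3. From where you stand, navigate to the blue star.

turn left 116°, forward 5.4 m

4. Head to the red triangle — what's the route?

turn left 61°, forward 8.8 m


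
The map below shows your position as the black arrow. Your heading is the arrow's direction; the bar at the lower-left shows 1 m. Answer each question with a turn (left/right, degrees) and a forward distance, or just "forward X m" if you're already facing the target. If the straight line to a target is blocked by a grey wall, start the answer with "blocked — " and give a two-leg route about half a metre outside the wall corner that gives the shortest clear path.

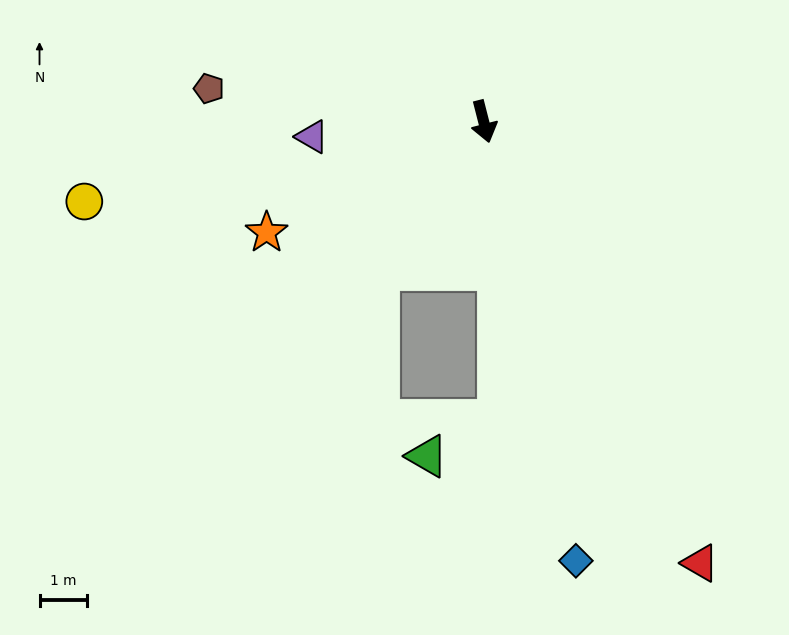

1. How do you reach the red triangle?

turn left 12°, forward 10.4 m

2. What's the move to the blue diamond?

turn right 2°, forward 9.5 m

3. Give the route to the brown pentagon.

turn right 111°, forward 5.8 m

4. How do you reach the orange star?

turn right 77°, forward 5.1 m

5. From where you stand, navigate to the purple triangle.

turn right 99°, forward 3.6 m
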